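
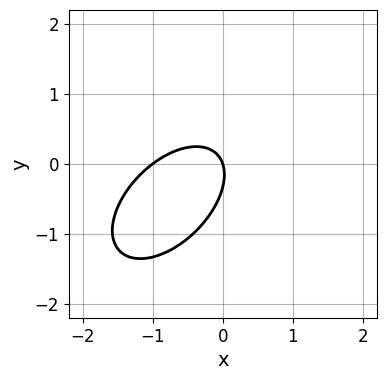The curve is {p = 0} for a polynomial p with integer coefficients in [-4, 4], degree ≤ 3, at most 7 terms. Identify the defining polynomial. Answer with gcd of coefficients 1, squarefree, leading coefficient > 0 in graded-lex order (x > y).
Degree: the shape is more complex than any degree-1 curve, so deg p = 2.
From the visible intercepts: one y-axis crossing is at y = 0; among the integer gridlines, it crosses the x-axis at x ∈ {-1, 0}.
Together with the visible shape, these determine p as stated.

3*x^2 - 3*x*y + 3*y^2 + 3*x + y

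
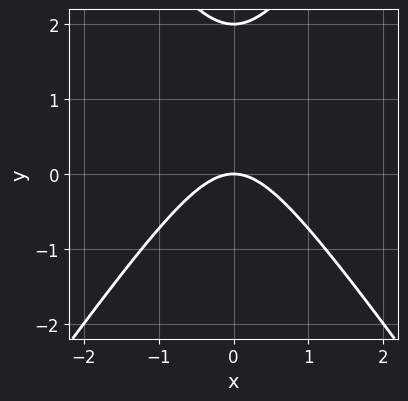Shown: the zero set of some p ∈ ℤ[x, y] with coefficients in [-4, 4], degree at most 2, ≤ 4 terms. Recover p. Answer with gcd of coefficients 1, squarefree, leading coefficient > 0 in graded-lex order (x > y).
deg p = 2.
Symmetries: the x ↦ −x reflection is a symmetry, so x appears only in even powers.
Checking where it meets the axes: it meets the x-axis at x = 0 (among the integer gridlines); among the integer gridlines, it crosses the y-axis at y ∈ {0, 2}.
Assembling these constraints gives the stated polynomial.

2*x^2 - y^2 + 2*y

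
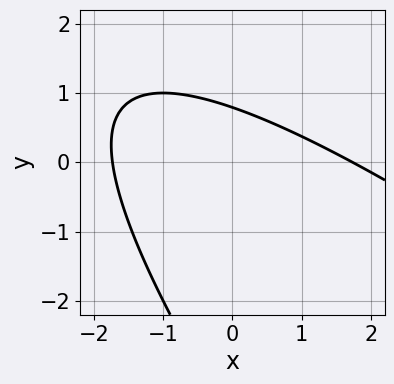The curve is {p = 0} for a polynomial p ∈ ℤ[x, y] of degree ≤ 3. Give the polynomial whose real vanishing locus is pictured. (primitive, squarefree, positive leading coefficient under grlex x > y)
x^2 + 2*x*y + y^2 + 3*y - 3

(a) Degree: the shape is more complex than any degree-1 curve, so deg p = 2.
(b) Solving for integer coefficients yields p as stated.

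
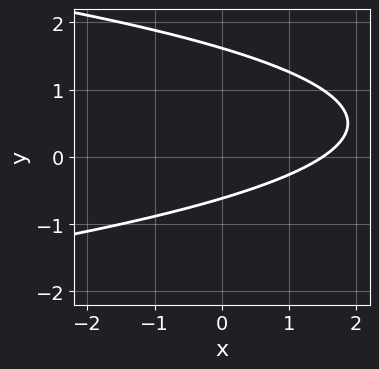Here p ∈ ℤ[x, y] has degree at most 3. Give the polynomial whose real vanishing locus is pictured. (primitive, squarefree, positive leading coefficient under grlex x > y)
3*y^2 + 2*x - 3*y - 3

First, degree: no degree-1 curve has this shape, so deg p = 2.
Finally, putting this together gives p.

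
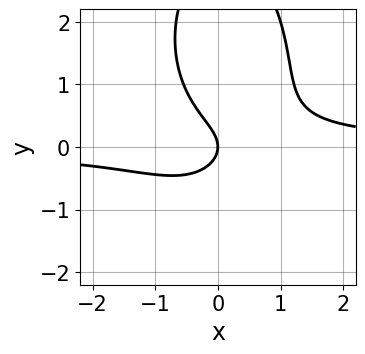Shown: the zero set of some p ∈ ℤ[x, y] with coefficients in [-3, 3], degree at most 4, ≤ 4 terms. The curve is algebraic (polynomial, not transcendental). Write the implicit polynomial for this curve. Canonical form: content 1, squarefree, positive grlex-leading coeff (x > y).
3*x^2*y + y^3 - 3*y^2 - 2*x

Degree: no degree-2 curve has this shape, so deg p = 3.
Against the integer gridlines: one x-axis crossing is at x = 0; it meets the y-axis at y = 0 (among the integer gridlines).
The integer polynomial consistent with all of this is the stated p.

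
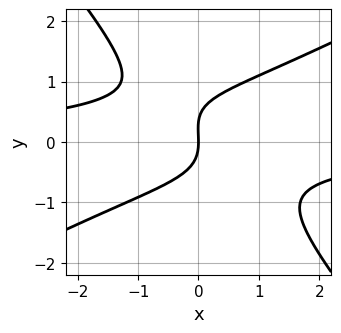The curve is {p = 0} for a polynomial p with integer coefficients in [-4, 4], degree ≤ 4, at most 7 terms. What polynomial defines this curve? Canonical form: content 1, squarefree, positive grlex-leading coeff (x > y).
2*x^2*y - 2*x*y^2 - 3*y^3 + y^2 + 3*x

Degree: the shape is more complex than any degree-2 curve, so deg p = 3.
Against the integer gridlines: one x-axis crossing is at x = 0; one y-axis crossing is at y = 0.
Together with the visible shape, these determine p as stated.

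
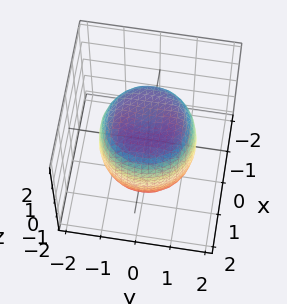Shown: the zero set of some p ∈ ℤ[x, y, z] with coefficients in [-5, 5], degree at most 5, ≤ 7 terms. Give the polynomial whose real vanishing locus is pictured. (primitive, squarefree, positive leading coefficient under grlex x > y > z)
2*x^4 + 4*x^2*y^2 + 2*y^4 - 2*x^2 - 2*y^2 + 2*z^2 - 3

1. deg p = 4. The shape is more complex than any degree-3 surface.
2. By symmetry, the z-axis is an axis of rotation, so x and y enter only as x² + y².
3. Checking where it meets the axes: a circular section at z = 0 has radius between 1 and 2.
4. Solving for integer coefficients yields p as stated.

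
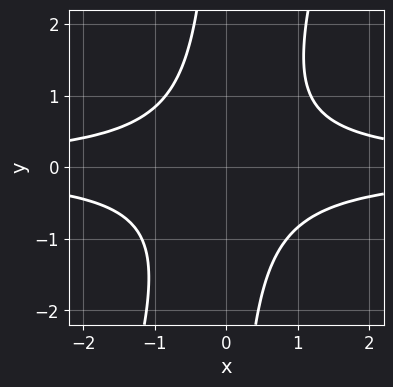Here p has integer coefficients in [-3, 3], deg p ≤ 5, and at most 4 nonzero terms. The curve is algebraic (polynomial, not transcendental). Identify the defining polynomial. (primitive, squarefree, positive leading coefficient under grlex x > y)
3*x^2*y^2 - x*y^3 - y^2 - 2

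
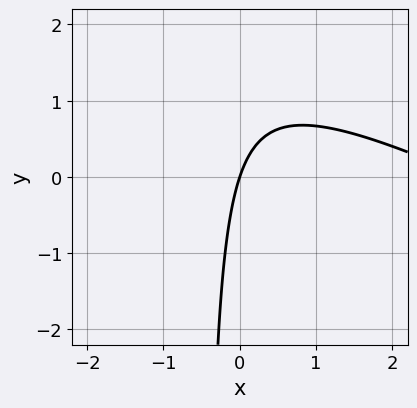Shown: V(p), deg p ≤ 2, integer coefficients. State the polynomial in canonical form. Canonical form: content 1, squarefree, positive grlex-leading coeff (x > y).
x^2 + 2*x*y - 3*x + y

Degree: the shape is more complex than any degree-1 curve, so deg p = 2.
Observable constraints: it crosses the x-axis at the gridline x = 0; it crosses the y-axis at the gridline y = 0.
Together with the visible shape, these determine p as stated.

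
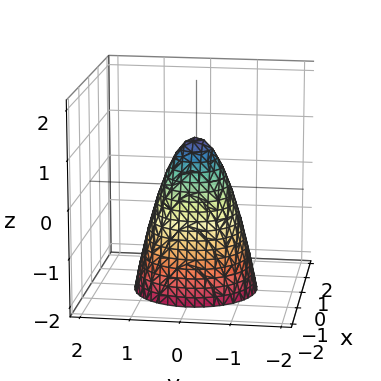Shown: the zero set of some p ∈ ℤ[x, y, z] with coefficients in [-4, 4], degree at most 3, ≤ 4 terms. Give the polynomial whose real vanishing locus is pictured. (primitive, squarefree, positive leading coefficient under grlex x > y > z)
First, degree: the shape is more complex than any degree-1 surface, so deg p = 2.
Then, symmetries: the surface is invariant under rotation about z: p = q(x² + y², z).
Next, from the visible intercepts: it meets the z-axis at z = 1 (among the integer gridlines); a circular section at z = -2 has radius between 1 and 2.
Finally, the integer polynomial consistent with all of this is the stated p.

2*x^2 + 2*y^2 + z - 1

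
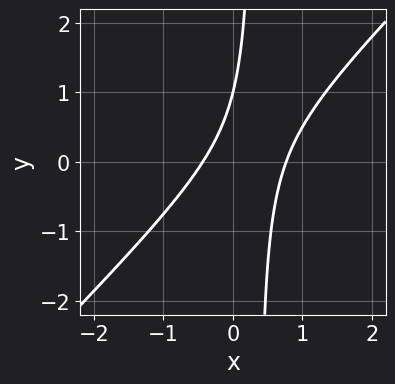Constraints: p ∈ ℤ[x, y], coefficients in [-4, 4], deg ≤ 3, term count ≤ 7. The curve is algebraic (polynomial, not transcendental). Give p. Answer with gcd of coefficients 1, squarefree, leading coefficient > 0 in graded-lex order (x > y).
(a) deg p = 2. The shape is more complex than any degree-1 curve.
(b) From the visible intercepts: it meets the y-axis at y = 1 (among the integer gridlines).
(c) Fitting integer coefficients to these (and the overall shape) gives p.

3*x^2 - 3*x*y - x + y - 1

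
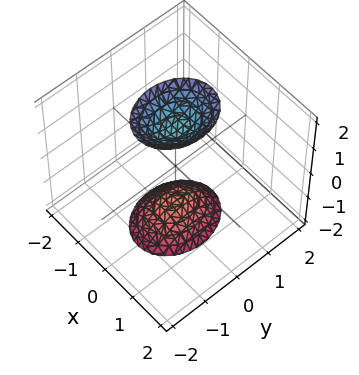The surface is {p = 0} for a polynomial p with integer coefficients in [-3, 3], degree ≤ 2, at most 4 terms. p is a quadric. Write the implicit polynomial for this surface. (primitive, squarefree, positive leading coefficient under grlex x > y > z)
(a) I count 2 distinct pieces. Treating them together as one polynomial.
(b) Degree: two sheets facing apart; a quadric, so deg p = 2.
(c) Symmetries: the z ↦ −z reflection is a symmetry, so z appears only in even powers; it's symmetric under y → −y, forcing even powers of y; it's symmetric under x → −x, forcing even powers of x.
(d) Reading off the gridlines: the surface avoids every integer y-axis point in the box; it misses every integer gridline on the x-axis.
(e) Together with the visible shape, these determine p as stated.

3*x^2 + 2*y^2 - z^2 + 2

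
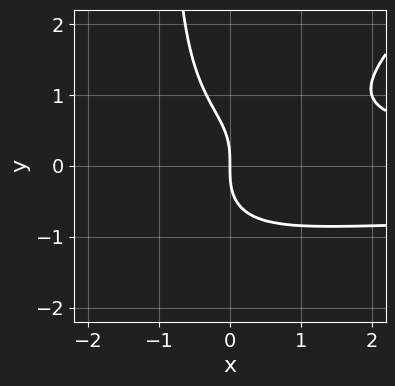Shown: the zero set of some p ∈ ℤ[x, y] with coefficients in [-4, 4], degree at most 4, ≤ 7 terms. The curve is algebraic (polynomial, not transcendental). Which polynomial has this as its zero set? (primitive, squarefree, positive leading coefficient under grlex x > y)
2*x^2*y^2 - 2*x*y^3 + x^2*y - 2*y^3 - 3*x

First, deg p = 4.
Then, observable constraints: it crosses the y-axis at the gridline y = 0; one x-axis crossing is at x = 0.
Finally, these observations pin down the coefficients.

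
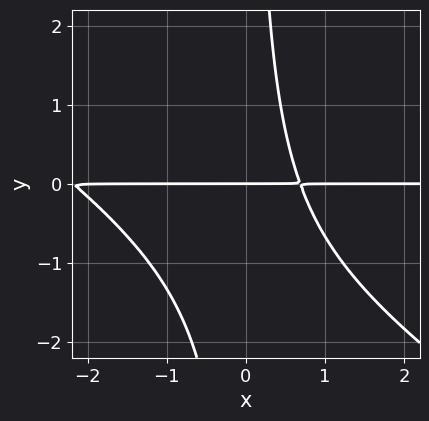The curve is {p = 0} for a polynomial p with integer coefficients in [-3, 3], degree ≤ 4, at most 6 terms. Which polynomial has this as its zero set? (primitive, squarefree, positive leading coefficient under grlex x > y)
The degree is 3 — the shape is more complex than any degree-2 curve.
Against the integer gridlines: one y-axis crossing is at y = 0; the visible x-axis segment lies entirely on the curve.
Together with the visible shape, these determine p as stated.

2*x^2*y + 3*x*y^2 + 3*x*y - 3*y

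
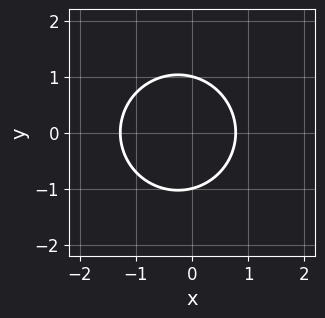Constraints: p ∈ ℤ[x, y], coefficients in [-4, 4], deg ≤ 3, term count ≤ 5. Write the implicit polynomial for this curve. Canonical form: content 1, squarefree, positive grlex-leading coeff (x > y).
The degree is 2 — a generic line meets the curve in up to 2 points.
Symmetries: mirror symmetry y ↦ −y ⇒ only even powers of y.
From the visible intercepts: the y-axis gridline crossings are at y ∈ {-1, 1}.
Putting this together gives p.

2*x^2 + 2*y^2 + x - 2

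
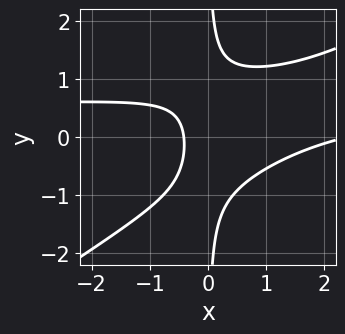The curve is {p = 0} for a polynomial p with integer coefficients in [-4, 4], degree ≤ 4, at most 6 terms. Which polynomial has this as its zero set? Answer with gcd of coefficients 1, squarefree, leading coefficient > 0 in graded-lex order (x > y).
Degree: the shape is more complex than any degree-2 curve, so deg p = 3.
Against the integer gridlines: no y-intercept at any integer in the box.
Matching integer coefficients to the picture gives p.

2*x^2*y - 3*x*y^2 - x^2 + 2*x + 1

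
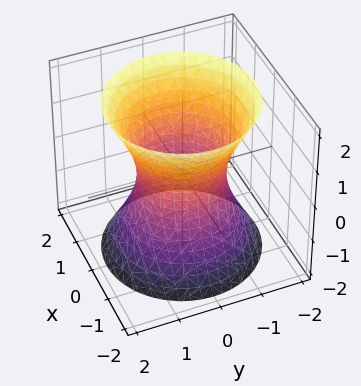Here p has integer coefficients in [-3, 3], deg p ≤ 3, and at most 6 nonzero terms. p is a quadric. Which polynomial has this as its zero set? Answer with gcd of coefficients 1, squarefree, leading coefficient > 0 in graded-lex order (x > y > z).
2*x^2 + 2*y^2 - z^2 - 2

First, degree: one connected sheet with a waist; a quadric, so deg p = 2.
Next, by symmetry, every cross-section ⟂ z is a circle, so x, y appear only via x² + y²; mirror symmetry z ↦ −z ⇒ only even powers of z.
Next, from the axis intercepts and sections: the surface avoids every integer z-axis point in the box; the y-axis gridline crossings are at y ∈ {-1, 1}; a circular section at z = 0 has radius exactly 1; among the integer gridlines, it crosses the x-axis at x ∈ {-1, 1}.
Finally, matching integer coefficients to the picture gives p.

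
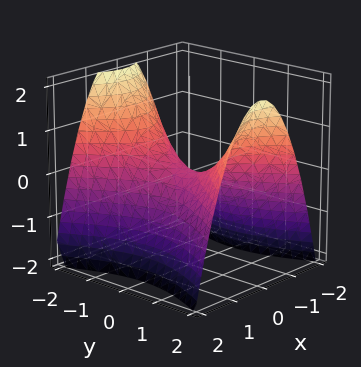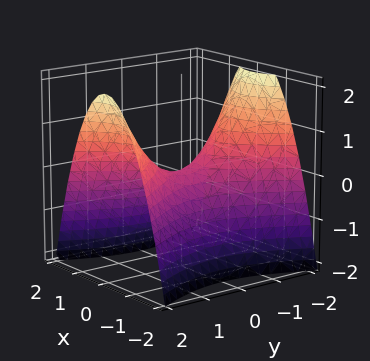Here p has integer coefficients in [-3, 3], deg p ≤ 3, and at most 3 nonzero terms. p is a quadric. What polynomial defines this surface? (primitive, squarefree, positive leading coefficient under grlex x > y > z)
2*x^2 - y^2 + 2*z

First, degree: a hyperbolic paraboloid; a quadric, so deg p = 2.
Next, symmetries: it's symmetric under x → −x, forcing even powers of x; the y ↦ −y reflection is a symmetry, so y appears only in even powers.
Next, from the axis intercepts and sections: it crosses the z-axis at the gridline z = 0; one x-axis crossing is at x = 0.
Finally, matching integer coefficients to the picture gives p.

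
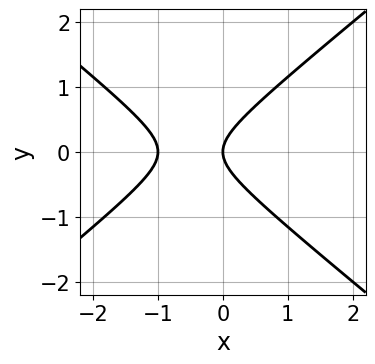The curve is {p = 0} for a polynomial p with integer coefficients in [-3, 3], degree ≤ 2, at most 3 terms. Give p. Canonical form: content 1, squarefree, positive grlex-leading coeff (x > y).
2*x^2 - 3*y^2 + 2*x

(a) The degree is 2 — no degree-1 curve has this shape.
(b) Symmetries: it's symmetric under y → −y, forcing even powers of y.
(c) From the axis intercepts and sections: among the integer gridlines, it crosses the x-axis at x ∈ {-1, 0}; one y-axis crossing is at y = 0.
(d) The integer polynomial consistent with all of this is the stated p.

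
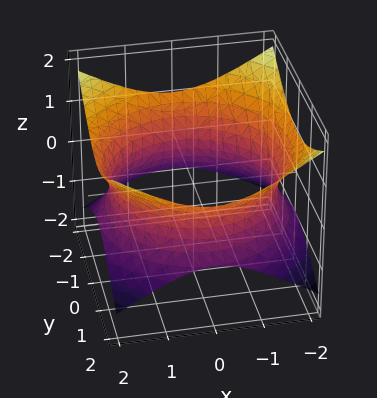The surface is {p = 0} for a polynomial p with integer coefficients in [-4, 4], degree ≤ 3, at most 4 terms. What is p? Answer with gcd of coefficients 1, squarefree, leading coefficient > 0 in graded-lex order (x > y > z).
First, degree: one connected sheet with a waist; a quadric, so deg p = 2.
Next, by symmetry, the surface is invariant under rotation about z: p = q(x² + y², z); it's symmetric under z → −z, forcing even powers of z.
Next, from the visible intercepts: a circular section at z = 0 has radius between 1 and 2; the surface avoids every integer z-axis point in the box.
Finally, fitting integer coefficients to these (and the overall shape) gives p.

x^2 + y^2 - 2*z^2 - 3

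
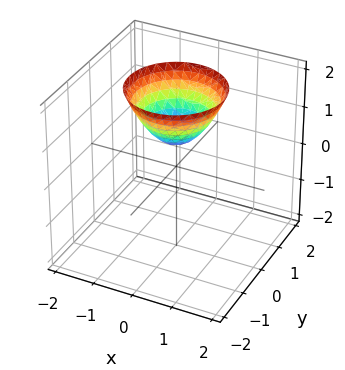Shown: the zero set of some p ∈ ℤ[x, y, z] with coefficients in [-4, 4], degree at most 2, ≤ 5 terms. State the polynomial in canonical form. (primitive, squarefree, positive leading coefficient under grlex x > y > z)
(a) Degree: a generic line meets the surface in up to 2 points, so deg p = 2.
(b) By symmetry, the surface is invariant under rotation about z: p = q(x² + y², z).
(c) Observable constraints: a circular section at z = 1 has radius between 0 and 1; it misses every integer gridline on the y-axis; no x-intercept at any integer in the box.
(d) Together with the visible shape, these determine p as stated.

3*x^2 + 3*y^2 - 3*z + 2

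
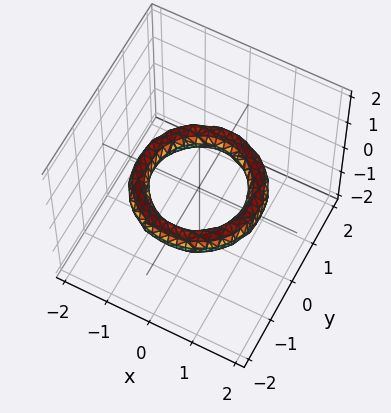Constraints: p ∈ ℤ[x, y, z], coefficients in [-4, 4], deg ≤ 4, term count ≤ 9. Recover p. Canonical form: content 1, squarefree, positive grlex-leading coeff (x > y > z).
(a) deg p = 4. No degree-3 surface has this shape.
(b) Symmetries: rotational symmetry about the z-axis ⇒ p depends on x, y only through x² + y².
(c) Checking where it meets the axes: among the integer gridlines, it crosses the x-axis at x ∈ {-1, 1}; a circular section at z = 0 has radius exactly 1; no z-intercept at any integer in the box.
(d) Solving for integer coefficients yields p as stated. Check: (0, -1, 0) on the y-axis lies on the surface, and p(0, -1, 0) = 0. ✓

x^4 + 2*x^2*y^2 + y^4 - 3*x^2 - 3*y^2 + 3*z^2 + 2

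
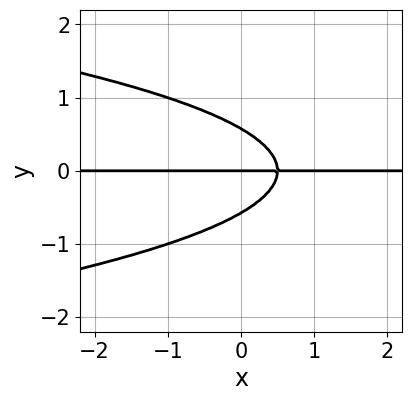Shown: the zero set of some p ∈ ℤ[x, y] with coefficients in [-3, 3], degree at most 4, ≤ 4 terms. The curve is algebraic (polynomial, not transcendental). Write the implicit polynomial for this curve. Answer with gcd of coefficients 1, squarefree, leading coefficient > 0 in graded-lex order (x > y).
3*y^3 + 2*x*y - y

Degree: no degree-2 curve has this shape, so deg p = 3.
Against the integer gridlines: it crosses the y-axis at the gridline y = 0; the visible x-axis segment lies entirely on the curve.
Putting this together gives p.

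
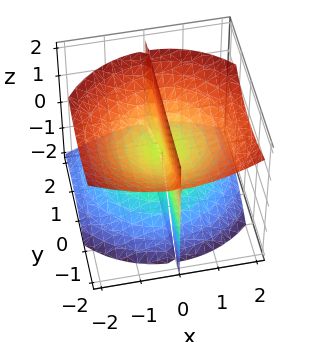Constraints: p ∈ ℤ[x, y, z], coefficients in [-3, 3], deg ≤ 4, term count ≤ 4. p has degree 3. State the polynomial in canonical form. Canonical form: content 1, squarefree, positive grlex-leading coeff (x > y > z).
2*x^3 + 2*x*y^2 + 2*x*y*z - 3*x*z^2

(a) I count 3 distinct pieces. Treating them together as one polynomial.
(b) Degree: no degree-2 surface has this shape, so deg p = 3.
(c) From the visible intercepts: the visible y-axis segment lies entirely on the surface; every point of the z-axis in the box is on the surface; one x-axis crossing is at x = 0.
(d) Matching integer coefficients to the picture gives p.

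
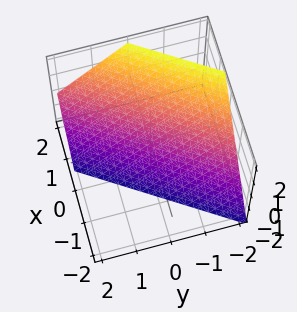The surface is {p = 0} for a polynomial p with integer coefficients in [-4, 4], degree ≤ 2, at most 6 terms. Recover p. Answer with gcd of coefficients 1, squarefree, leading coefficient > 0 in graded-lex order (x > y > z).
3*x - 2*y - 2*z - 2

1. The degree is 1 — the surface is flat (a plane).
2. From the visible intercepts: it meets the z-axis at z = -1 (among the integer gridlines); it meets the y-axis at y = -1 (among the integer gridlines).
3. Together with the visible shape, these determine p as stated.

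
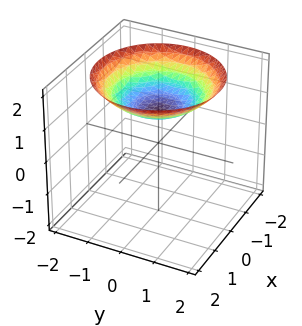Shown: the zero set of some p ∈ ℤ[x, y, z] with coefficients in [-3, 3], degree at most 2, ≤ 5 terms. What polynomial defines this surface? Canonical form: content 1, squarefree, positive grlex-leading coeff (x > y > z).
First, deg p = 2.
Then, symmetry: the z-axis is an axis of rotation, so x and y enter only as x² + y².
Next, reading off the gridlines: a circular section at z = 2 has radius between 1 and 2; the surface avoids every integer y-axis point in the box.
Finally, the integer polynomial consistent with all of this is the stated p.

x^2 + y^2 - 3*z + 3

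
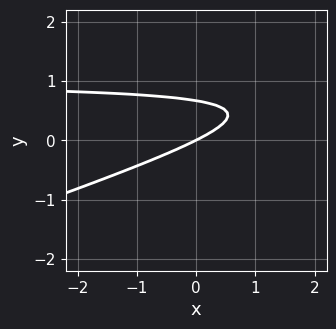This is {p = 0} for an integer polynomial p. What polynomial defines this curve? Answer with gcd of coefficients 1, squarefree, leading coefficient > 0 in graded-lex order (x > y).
x*y - 3*y^2 - x + 2*y

1. deg p = 2. A generic line meets the curve in up to 2 points.
2. Against the integer gridlines: it meets the y-axis at y = 0 (among the integer gridlines); it meets the x-axis at x = 0 (among the integer gridlines).
3. Assembling these constraints gives the stated polynomial.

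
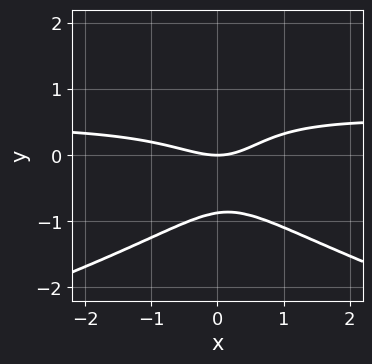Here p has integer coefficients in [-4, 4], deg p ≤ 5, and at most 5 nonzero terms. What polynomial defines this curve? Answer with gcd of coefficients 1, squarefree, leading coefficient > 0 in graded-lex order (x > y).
3*y^4 + 2*x^2*y - x^2 - x*y + 2*y

(a) Degree: no degree-3 curve has this shape, so deg p = 4.
(b) Reading off the gridlines: it crosses the y-axis at the gridline y = 0; one x-axis crossing is at x = 0.
(c) Together with the visible shape, these determine p as stated.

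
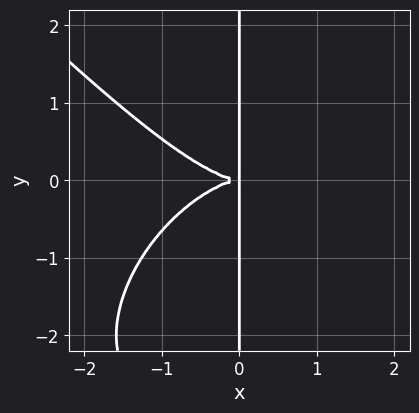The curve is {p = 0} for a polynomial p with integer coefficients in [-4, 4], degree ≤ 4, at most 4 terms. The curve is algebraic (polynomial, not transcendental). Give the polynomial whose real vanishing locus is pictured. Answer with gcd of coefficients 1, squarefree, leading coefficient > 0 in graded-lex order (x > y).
Degree: no degree-3 curve has this shape, so deg p = 4.
Observable constraints: every point of the y-axis in the box is on the curve.
Assembling these constraints gives the stated polynomial.

x^4 + x*y^3 + 3*x*y^2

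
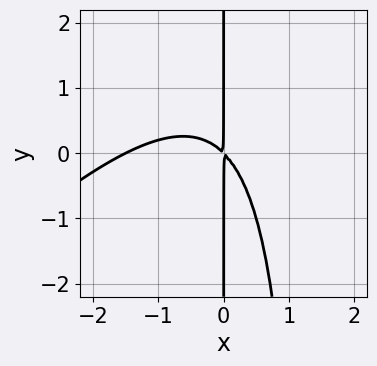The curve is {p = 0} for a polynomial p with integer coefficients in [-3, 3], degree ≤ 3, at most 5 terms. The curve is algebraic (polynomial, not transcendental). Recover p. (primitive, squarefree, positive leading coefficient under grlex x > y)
Degree: a generic line meets the curve in up to 3 points, so deg p = 3.
Reading off the gridlines: the visible y-axis segment lies entirely on the curve.
Fitting integer coefficients to these (and the overall shape) gives p.

2*x^3 - 2*x^2*y + 3*x^2 + 3*x*y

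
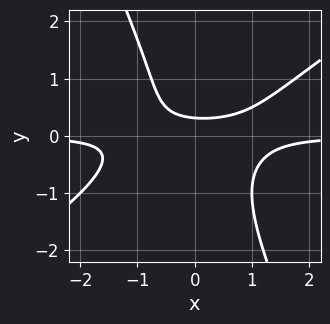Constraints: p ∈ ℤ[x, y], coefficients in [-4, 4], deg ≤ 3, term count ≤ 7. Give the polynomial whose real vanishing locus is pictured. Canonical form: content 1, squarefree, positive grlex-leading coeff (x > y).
1. Degree: the shape is more complex than any degree-2 curve, so deg p = 3.
2. Against the integer gridlines: it misses every integer gridline on the x-axis.
3. Matching integer coefficients to the picture gives p.

3*x^2*y - 3*x*y^2 - 2*y^3 - 3*y + 1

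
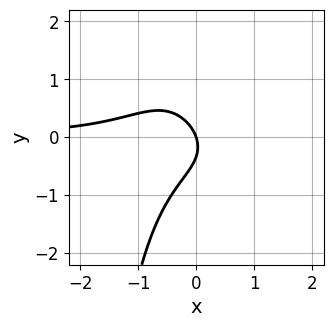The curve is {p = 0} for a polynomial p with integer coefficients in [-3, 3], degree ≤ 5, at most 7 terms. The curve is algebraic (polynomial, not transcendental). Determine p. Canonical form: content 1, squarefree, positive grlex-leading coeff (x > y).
1. The degree is 4 — the shape is more complex than any degree-3 curve.
2. Checking where it meets the axes: it meets the x-axis at x = 0 (among the integer gridlines); it crosses the y-axis at the gridline y = 0.
3. Matching integer coefficients to the picture gives p.

2*x^3*y - 3*x^2*y - 3*y^2 - 3*x - y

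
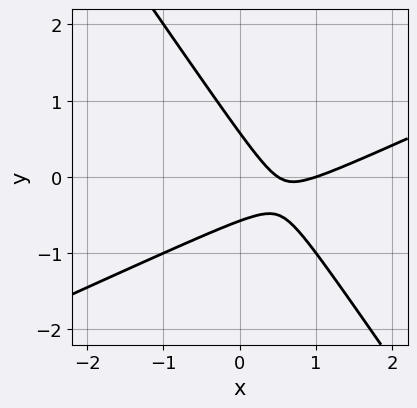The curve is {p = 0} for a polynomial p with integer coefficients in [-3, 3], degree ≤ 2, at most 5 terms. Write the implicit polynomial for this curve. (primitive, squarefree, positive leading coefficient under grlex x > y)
First, degree: the shape is more complex than any degree-1 curve, so deg p = 2.
Then, checking where it meets the axes: it meets the x-axis at x = 1 (among the integer gridlines).
Finally, assembling these constraints gives the stated polynomial.

2*x^2 - 3*x*y - 3*y^2 - 3*x + 1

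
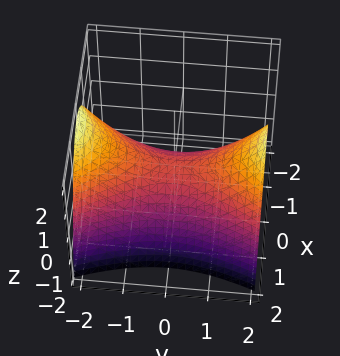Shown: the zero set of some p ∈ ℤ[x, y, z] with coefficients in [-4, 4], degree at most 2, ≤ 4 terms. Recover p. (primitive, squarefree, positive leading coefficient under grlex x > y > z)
1. Degree: a saddle surface; a quadric, so deg p = 2.
2. Symmetries: mirror symmetry x ↦ −x ⇒ only even powers of x; mirror symmetry y ↦ −y ⇒ only even powers of y.
3. From the visible intercepts: one z-axis crossing is at z = 0; it crosses the x-axis at the gridline x = 0.
4. Putting this together gives p.

3*x^2 - y^2 + 3*z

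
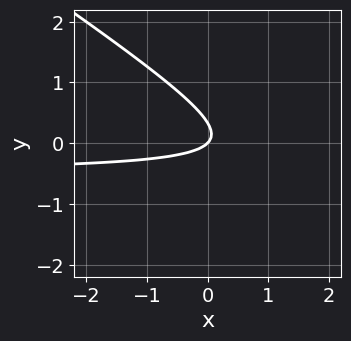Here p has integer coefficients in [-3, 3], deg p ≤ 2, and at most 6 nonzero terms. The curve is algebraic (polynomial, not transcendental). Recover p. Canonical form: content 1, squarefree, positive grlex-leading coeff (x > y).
First, degree: a generic line meets the curve in up to 2 points, so deg p = 2.
Then, observable constraints: it meets the y-axis at y = 0 (among the integer gridlines); it crosses the x-axis at the gridline x = 0.
Finally, solving for integer coefficients yields p as stated.

2*x*y + 3*y^2 + x - y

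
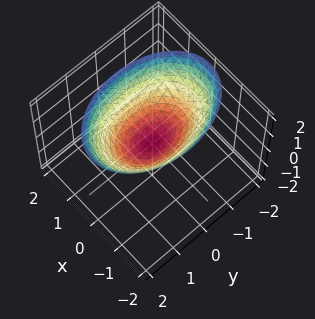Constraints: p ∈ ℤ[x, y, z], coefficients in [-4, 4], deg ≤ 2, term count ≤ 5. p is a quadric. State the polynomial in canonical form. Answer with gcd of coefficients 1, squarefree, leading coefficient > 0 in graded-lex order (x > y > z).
1. The degree is 2 — a paraboloid; a quadric.
2. Symmetries: the y ↦ −y reflection is a symmetry, so y appears only in even powers; mirror symmetry x ↦ −x ⇒ only even powers of x.
3. Reading off the gridlines: one y-axis crossing is at y = 0; it crosses the z-axis at the gridline z = 0; one x-axis crossing is at x = 0.
4. Solving for integer coefficients yields p as stated.

2*x^2 + y^2 - 2*z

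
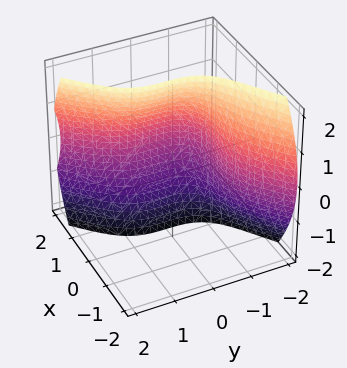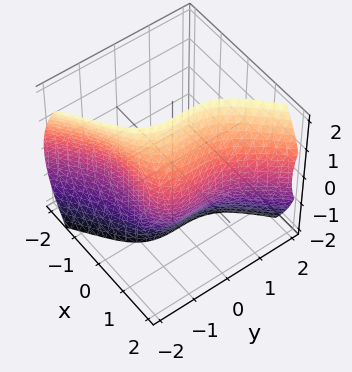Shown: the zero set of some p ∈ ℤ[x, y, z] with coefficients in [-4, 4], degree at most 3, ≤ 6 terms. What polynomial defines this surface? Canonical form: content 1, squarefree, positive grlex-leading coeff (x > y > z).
deg p = 3.
From the visible intercepts: it misses every integer gridline on the z-axis.
These observations pin down the coefficients.

2*x^3 + 2*x*z^2 - 2*y^3 - 3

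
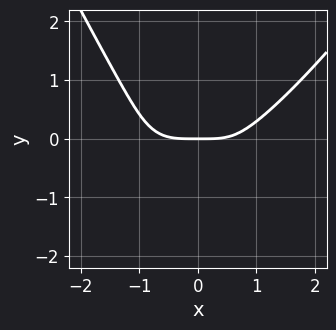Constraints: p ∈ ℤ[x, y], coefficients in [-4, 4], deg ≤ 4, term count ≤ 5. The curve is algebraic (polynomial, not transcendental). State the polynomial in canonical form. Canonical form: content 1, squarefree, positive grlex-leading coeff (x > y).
x^4 - 2*x*y^2 - 2*y^3 - 2*y^2 - 2*y

First, deg p = 4.
Next, against the integer gridlines: it meets the x-axis at x = 0 (among the integer gridlines); it meets the y-axis at y = 0 (among the integer gridlines).
Finally, putting this together gives p.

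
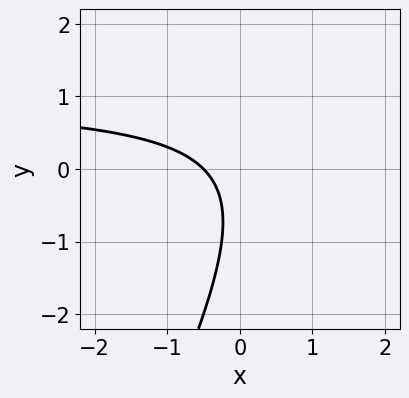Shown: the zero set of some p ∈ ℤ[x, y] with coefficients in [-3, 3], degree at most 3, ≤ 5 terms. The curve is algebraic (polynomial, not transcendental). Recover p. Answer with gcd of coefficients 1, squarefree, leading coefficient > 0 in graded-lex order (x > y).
(a) The degree is 2 — a generic line meets the curve in up to 2 points.
(b) From the axis intercepts and sections: the curve avoids every integer y-axis point in the box.
(c) Matching integer coefficients to the picture gives p.

2*x*y - y^2 - 2*x - y - 1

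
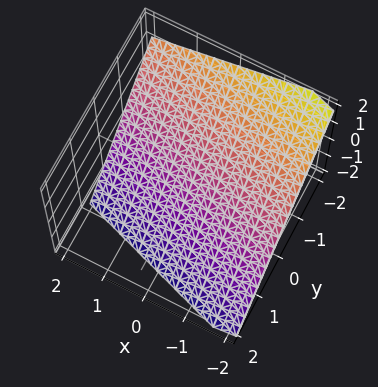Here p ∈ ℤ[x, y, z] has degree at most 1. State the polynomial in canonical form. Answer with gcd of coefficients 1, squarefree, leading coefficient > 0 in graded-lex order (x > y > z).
x + 3*y + 3*z + 2

The degree is 1 — the surface is flat (a plane).
From the axis intercepts and sections: it crosses the x-axis at the gridline x = -2.
The integer polynomial consistent with all of this is the stated p.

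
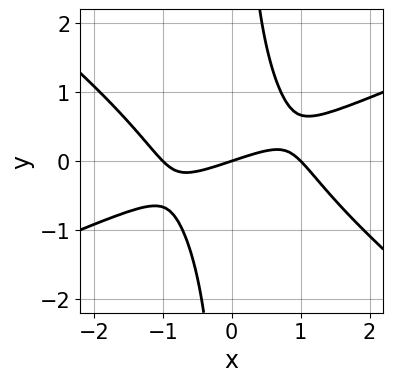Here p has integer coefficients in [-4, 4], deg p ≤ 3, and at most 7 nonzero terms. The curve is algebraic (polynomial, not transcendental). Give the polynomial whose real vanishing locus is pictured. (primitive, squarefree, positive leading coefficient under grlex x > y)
(a) The degree is 3 — the shape is more complex than any degree-2 curve.
(b) From the axis intercepts and sections: the x-axis gridline crossings are at x ∈ {-1, 0, 1}; it crosses the y-axis at the gridline y = 0.
(c) Fitting integer coefficients to these (and the overall shape) gives p.

x^3 - x^2*y - 3*x*y^2 - x + 3*y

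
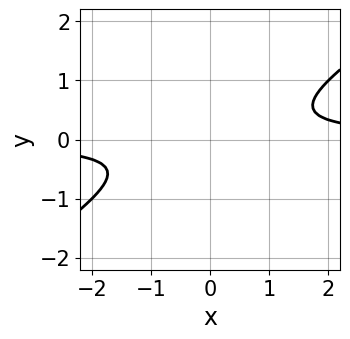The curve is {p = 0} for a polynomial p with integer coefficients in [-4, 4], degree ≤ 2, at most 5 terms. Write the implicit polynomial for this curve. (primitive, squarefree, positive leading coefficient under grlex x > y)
1. Degree: no degree-1 curve has this shape, so deg p = 2.
2. Checking where it meets the axes: it misses every integer gridline on the y-axis; the curve avoids every integer x-axis point in the box.
3. Together with the visible shape, these determine p as stated.

2*x*y - 3*y^2 - 1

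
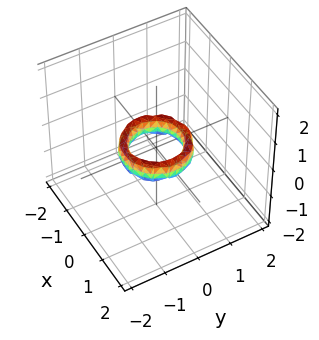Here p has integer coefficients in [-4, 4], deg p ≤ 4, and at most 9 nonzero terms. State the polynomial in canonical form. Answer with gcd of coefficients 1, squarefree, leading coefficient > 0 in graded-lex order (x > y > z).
1. The degree is 4 — a generic line meets the surface in up to 4 points.
2. Symmetries: the surface is invariant under rotation about z: p = q(x² + y², z).
3. From the axis intercepts and sections: among the integer gridlines, it crosses the y-axis at y ∈ {-1, 1}; among the integer gridlines, it crosses the x-axis at x ∈ {-1, 1}; a circular section at z = 0 has radius between 0 and 1; the surface avoids every integer z-axis point in the box.
4. Putting this together gives p.

2*x^4 + 4*x^2*y^2 + 2*y^4 - 3*x^2 - 3*y^2 + z^2 + 1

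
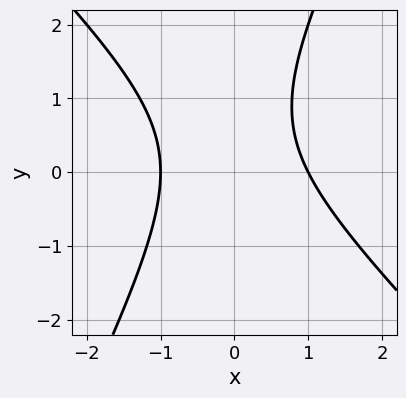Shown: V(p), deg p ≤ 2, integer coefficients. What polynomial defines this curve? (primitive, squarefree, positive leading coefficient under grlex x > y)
(a) deg p = 2. A generic line meets the curve in up to 2 points.
(b) Checking where it meets the axes: no y-intercept at any integer in the box; among the integer gridlines, it crosses the x-axis at x ∈ {-1, 1}.
(c) Solving for integer coefficients yields p as stated.

2*x^2 + x*y - y^2 + y - 2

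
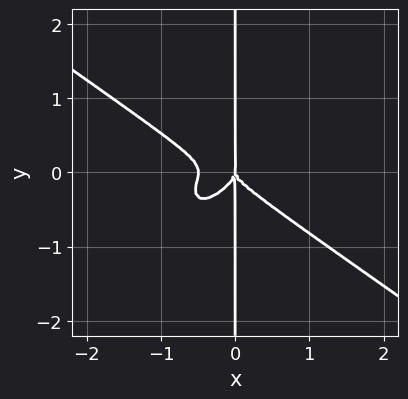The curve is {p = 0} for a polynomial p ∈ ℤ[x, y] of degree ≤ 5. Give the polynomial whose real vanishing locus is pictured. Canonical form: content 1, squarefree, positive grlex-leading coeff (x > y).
2*x^4 - 2*x^2*y^2 + 3*x*y^3 + x^3

First, degree: the shape is more complex than any degree-3 curve, so deg p = 4.
Next, from the axis intercepts and sections: every point of the y-axis in the box is on the curve; it crosses the x-axis at the gridline x = 0.
Finally, together with the visible shape, these determine p as stated.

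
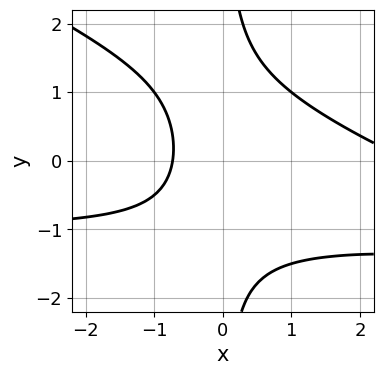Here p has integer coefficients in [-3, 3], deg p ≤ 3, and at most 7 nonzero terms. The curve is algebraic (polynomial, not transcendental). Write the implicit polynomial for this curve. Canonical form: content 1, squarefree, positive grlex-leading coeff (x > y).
The degree is 3 — the shape is more complex than any degree-2 curve.
Reading off the gridlines: the curve avoids every integer y-axis point in the box.
Solving for integer coefficients yields p as stated.

x^2*y + 2*x*y^2 + x^2 - 2*x - 2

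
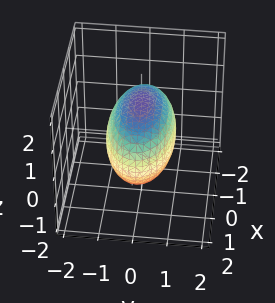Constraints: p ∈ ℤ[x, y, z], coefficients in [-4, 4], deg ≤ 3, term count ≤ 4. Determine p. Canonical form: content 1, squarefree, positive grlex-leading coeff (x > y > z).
deg p = 2. Bounded and convex; a quadric.
Symmetries: the y ↦ −y reflection is a symmetry, so y appears only in even powers; mirror symmetry z ↦ −z ⇒ only even powers of z; the x ↦ −x reflection is a symmetry, so x appears only in even powers.
Against the integer gridlines: the y-axis gridline crossings are at y ∈ {-1, 1}.
Assembling these constraints gives the stated polynomial.

x^2 + 3*y^2 + 2*z^2 - 3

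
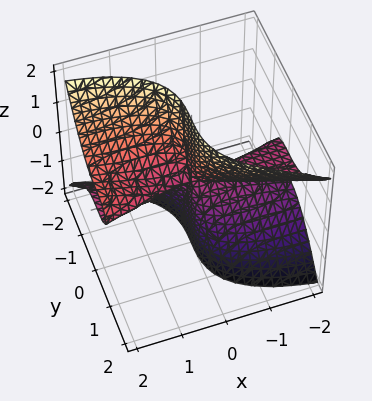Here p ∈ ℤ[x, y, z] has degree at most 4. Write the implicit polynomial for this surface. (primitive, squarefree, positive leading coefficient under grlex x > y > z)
The degree is 3 — a generic line meets the surface in up to 3 points.
Reading off the gridlines: it crosses the y-axis at the gridline y = 0; the visible z-axis segment lies entirely on the surface.
These observations pin down the coefficients. Check: (-2, 0, 0) on the x-axis lies on the surface, and p(-2, 0, 0) = 0. ✓

x^2*z - 3*x*z^2 - 3*y^3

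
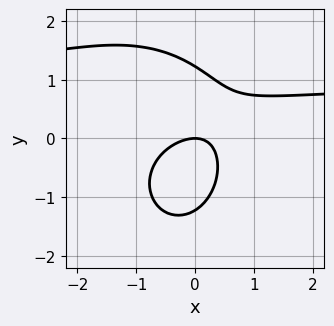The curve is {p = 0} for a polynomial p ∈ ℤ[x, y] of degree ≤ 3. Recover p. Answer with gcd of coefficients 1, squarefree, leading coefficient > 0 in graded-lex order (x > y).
(a) Degree: no degree-2 curve has this shape, so deg p = 3.
(b) Against the integer gridlines: it crosses the x-axis at the gridline x = 0; it meets the y-axis at y = 0 (among the integer gridlines).
(c) Solving for integer coefficients yields p as stated.

3*x^2*y + 2*y^3 - 3*x^2 + 3*x*y - 3*y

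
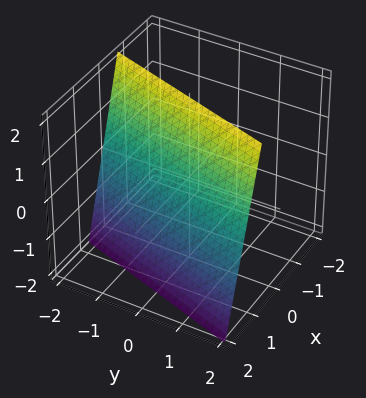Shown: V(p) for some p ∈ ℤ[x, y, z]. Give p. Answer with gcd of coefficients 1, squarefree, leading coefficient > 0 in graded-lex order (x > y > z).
3*x - y + z - 2

(a) deg p = 1.
(b) Observable constraints: it crosses the y-axis at the gridline y = -2; it meets the z-axis at z = 2 (among the integer gridlines).
(c) Fitting integer coefficients to these (and the overall shape) gives p.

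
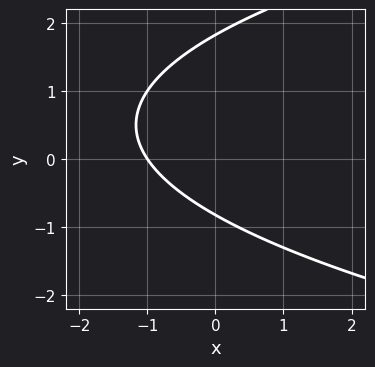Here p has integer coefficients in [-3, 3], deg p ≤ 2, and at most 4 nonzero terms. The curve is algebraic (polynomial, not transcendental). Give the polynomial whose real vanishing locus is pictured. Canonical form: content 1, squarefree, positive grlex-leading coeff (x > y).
2*y^2 - 3*x - 2*y - 3

First, the degree is 2 — the shape is more complex than any degree-1 curve.
Then, from the axis intercepts and sections: it crosses the x-axis at the gridline x = -1.
Finally, putting this together gives p.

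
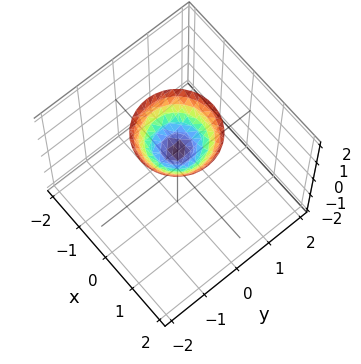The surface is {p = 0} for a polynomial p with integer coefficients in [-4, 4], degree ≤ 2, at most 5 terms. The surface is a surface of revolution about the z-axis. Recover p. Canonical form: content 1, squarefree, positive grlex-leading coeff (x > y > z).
1. Degree: no degree-1 surface has this shape, so deg p = 2.
2. Symmetries: rotational symmetry about the z-axis ⇒ p depends on x, y only through x² + y².
3. Observable constraints: it crosses the z-axis at the gridline z = 1; no x-intercept at any integer in the box; a circular section at z = 2 has radius exactly 1.
4. Assembling these constraints gives the stated polynomial.

x^2 + y^2 - z + 1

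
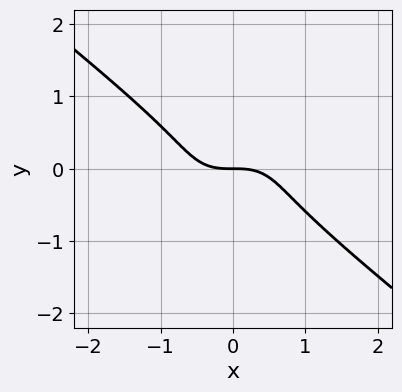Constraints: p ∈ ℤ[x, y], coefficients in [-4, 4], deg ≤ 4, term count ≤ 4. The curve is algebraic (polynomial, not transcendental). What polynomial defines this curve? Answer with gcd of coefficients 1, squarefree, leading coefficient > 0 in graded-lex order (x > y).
First, deg p = 3.
Then, from the axis intercepts and sections: it crosses the x-axis at the gridline x = 0; it crosses the y-axis at the gridline y = 0.
Finally, these observations pin down the coefficients.

x^3 + 2*y^3 + y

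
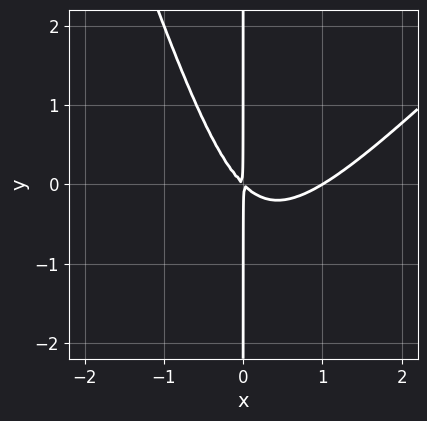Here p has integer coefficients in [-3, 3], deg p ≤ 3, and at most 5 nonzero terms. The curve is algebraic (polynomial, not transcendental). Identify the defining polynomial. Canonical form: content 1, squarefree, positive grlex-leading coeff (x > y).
(a) deg p = 3. The shape is more complex than any degree-2 curve.
(b) Observable constraints: the visible y-axis segment lies entirely on the curve; it meets the x-axis at x = 1 (among the integer gridlines).
(c) Solving for integer coefficients yields p as stated.

3*x^3 - 2*x^2*y - x*y^2 - 3*x^2 - 3*x*y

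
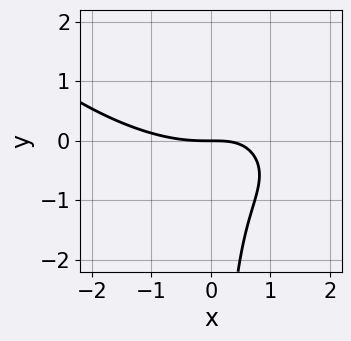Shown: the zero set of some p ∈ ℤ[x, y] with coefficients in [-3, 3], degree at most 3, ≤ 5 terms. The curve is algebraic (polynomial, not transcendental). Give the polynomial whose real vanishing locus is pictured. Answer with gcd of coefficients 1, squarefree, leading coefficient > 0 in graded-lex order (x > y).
x^3 + 2*x^2*y + 2*x*y^2 - 3*x*y + 3*y

1. The degree is 3 — no degree-2 curve has this shape.
2. Reading off the gridlines: it meets the y-axis at y = 0 (among the integer gridlines); one x-axis crossing is at x = 0.
3. Assembling these constraints gives the stated polynomial.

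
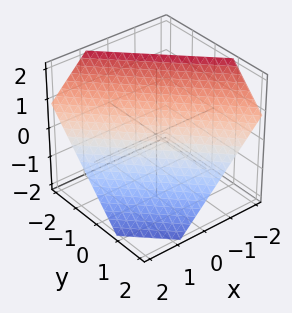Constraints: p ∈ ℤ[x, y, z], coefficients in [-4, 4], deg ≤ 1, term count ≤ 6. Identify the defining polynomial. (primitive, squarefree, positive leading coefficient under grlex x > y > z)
1. Degree: the surface is flat (a plane), so deg p = 1.
2. Solving for integer coefficients yields p as stated.

3*x + 3*y + 3*z - 2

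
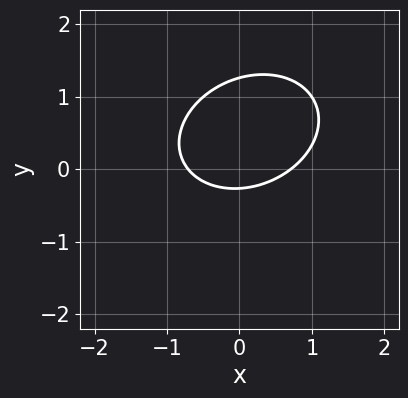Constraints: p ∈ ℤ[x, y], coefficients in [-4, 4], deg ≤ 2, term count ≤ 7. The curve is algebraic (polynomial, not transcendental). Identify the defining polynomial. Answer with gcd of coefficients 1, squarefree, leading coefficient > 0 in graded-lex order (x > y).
1. Degree: no degree-1 curve has this shape, so deg p = 2.
2. Solving for integer coefficients yields p as stated.

2*x^2 - x*y + 3*y^2 - 3*y - 1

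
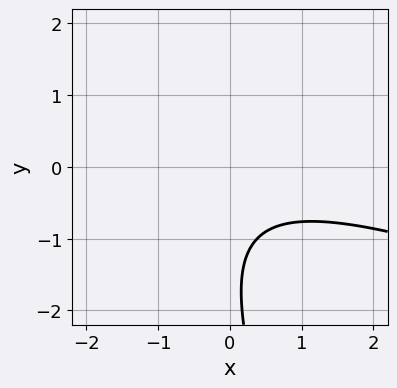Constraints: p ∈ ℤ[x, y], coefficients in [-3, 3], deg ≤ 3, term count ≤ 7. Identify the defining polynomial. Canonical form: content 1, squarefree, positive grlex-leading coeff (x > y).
x^2 + 3*x*y + y^2 + 3*y + 3

The degree is 2 — the shape is more complex than any degree-1 curve.
Observable constraints: it misses every integer gridline on the x-axis; the curve avoids every integer y-axis point in the box.
These observations pin down the coefficients.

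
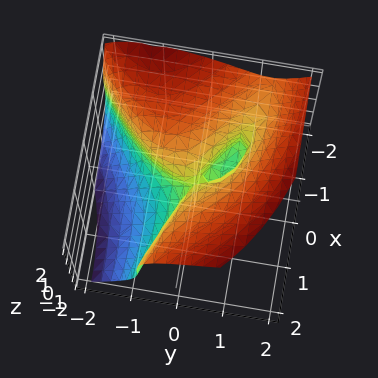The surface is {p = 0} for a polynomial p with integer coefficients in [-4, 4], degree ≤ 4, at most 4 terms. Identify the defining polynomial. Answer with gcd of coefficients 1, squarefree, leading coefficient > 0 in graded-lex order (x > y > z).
y^3 - z^3 + x^2 + 2*x*y

First, deg p = 3.
Next, reading off the gridlines: it meets the y-axis at y = 0 (among the integer gridlines); it crosses the x-axis at the gridline x = 0; one z-axis crossing is at z = 0.
Finally, fitting integer coefficients to these (and the overall shape) gives p.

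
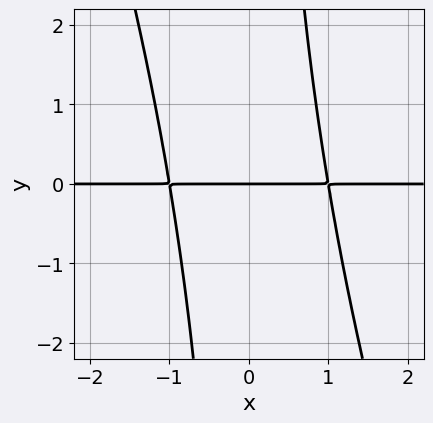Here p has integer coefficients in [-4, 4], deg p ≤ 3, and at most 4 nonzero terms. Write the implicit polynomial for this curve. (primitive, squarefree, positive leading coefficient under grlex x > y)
First, the degree is 3 — the shape is more complex than any degree-2 curve.
Then, from the axis intercepts and sections: the visible x-axis segment lies entirely on the curve; one y-axis crossing is at y = 0.
Finally, fitting integer coefficients to these (and the overall shape) gives p.

3*x^2*y + x*y^2 - 3*y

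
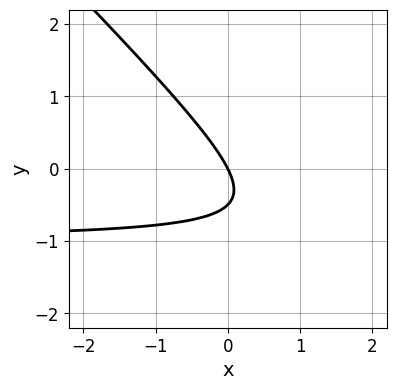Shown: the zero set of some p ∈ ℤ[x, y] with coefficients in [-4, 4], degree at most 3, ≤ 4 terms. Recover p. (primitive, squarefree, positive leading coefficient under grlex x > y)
(a) The degree is 2 — no degree-1 curve has this shape.
(b) Reading off the gridlines: it meets the y-axis at y = 0 (among the integer gridlines); it crosses the x-axis at the gridline x = 0.
(c) These observations pin down the coefficients.

2*x*y + 2*y^2 + 2*x + y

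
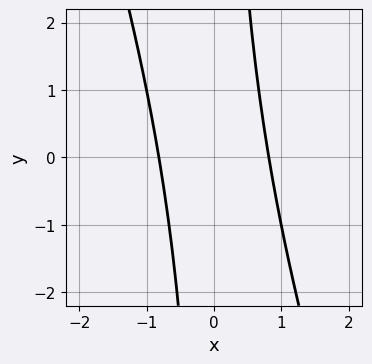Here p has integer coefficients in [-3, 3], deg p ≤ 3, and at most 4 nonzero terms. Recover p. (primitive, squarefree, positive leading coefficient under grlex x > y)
3*x^2 + x*y - 2

First, degree: a generic line meets the curve in up to 2 points, so deg p = 2.
Then, reading off the gridlines: no y-intercept at any integer in the box.
Finally, together with the visible shape, these determine p as stated.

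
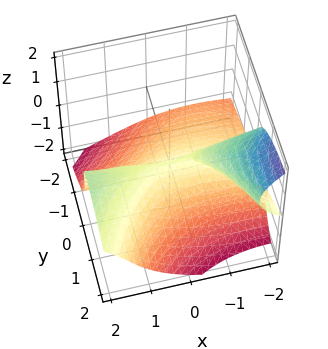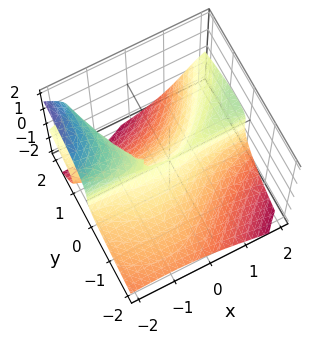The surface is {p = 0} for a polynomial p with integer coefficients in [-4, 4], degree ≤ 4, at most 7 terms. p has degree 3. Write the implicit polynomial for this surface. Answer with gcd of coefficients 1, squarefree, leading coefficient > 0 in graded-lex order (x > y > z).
x^2*y - 2*x*y*z - y*z^2 - 2*z^3 - 2*y^2

(a) The degree is 3 — a generic line meets the surface in up to 3 points.
(b) Checking where it meets the axes: it crosses the z-axis at the gridline z = 0; every point of the x-axis in the box is on the surface.
(c) Together with the visible shape, these determine p as stated.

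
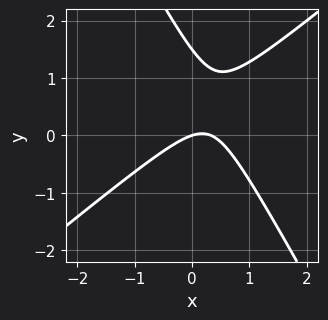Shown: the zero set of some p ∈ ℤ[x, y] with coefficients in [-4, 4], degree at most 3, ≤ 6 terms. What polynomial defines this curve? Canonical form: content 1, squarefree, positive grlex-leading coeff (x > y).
(a) The degree is 2 — the shape is more complex than any degree-1 curve.
(b) Checking where it meets the axes: it crosses the y-axis at the gridline y = 0; one x-axis crossing is at x = 0.
(c) Matching integer coefficients to the picture gives p.

3*x^2 - 2*x*y - 2*y^2 - x + 3*y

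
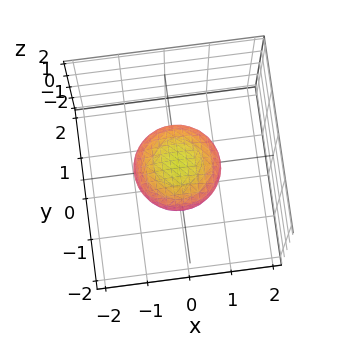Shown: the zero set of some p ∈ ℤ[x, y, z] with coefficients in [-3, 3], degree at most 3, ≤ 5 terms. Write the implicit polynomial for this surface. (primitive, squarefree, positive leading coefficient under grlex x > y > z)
x^2 + y^2 + 2*z^2 - 1

First, degree: a generic line meets the surface in up to 2 points, so deg p = 2.
Then, by symmetry, the surface is invariant under rotation about z: p = q(x² + y², z).
Then, from the axis intercepts and sections: the x-axis gridline crossings are at x ∈ {-1, 1}; among the integer gridlines, it crosses the y-axis at y ∈ {-1, 1}; a circular section at z = 0 has radius exactly 1.
Finally, fitting integer coefficients to these (and the overall shape) gives p.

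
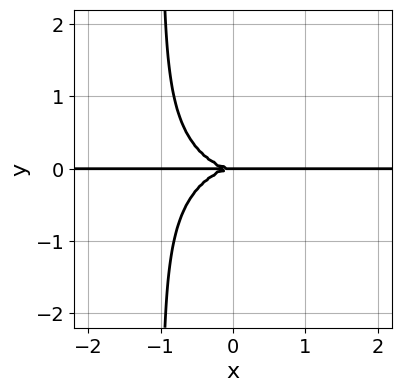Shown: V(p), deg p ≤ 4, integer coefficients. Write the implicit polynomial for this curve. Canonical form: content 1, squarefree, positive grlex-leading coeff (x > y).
1. deg p = 4. The shape is more complex than any degree-3 curve.
2. Observable constraints: it meets the y-axis at y = 0 (among the integer gridlines); the visible x-axis segment lies entirely on the curve.
3. Putting this together gives p.

x^3*y + 3*x*y^3 + 3*y^3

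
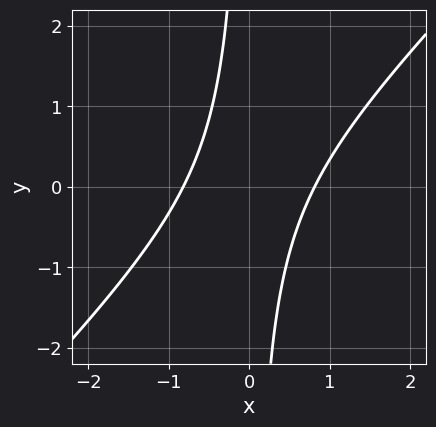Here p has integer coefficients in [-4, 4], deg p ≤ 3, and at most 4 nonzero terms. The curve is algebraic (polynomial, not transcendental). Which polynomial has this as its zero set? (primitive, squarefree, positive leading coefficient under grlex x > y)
3*x^2 - 3*x*y - 2

First, degree: a generic line meets the curve in up to 2 points, so deg p = 2.
Then, from the axis intercepts and sections: no y-intercept at any integer in the box.
Finally, assembling these constraints gives the stated polynomial.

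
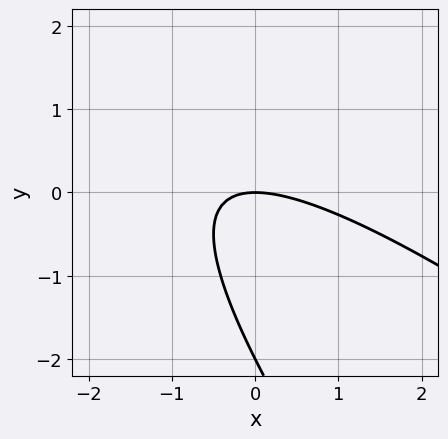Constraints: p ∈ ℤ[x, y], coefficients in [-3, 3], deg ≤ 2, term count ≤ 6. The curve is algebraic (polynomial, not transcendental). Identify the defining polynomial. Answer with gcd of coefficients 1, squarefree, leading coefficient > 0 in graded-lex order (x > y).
The degree is 2 — no degree-1 curve has this shape.
From the axis intercepts and sections: the y-axis gridline crossings are at y ∈ {-2, 0}; one x-axis crossing is at x = 0.
The integer polynomial consistent with all of this is the stated p.

x^2 + 2*x*y + y^2 + 2*y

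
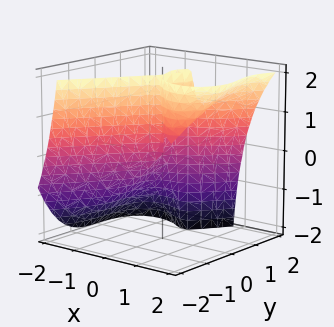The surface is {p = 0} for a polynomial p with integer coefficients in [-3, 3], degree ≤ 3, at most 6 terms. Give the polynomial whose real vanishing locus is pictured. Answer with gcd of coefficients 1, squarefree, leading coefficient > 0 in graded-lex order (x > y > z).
3*x^3 - 3*x^2*z + x*y^2 - 2*y^3 + 2*y^2

First, degree: a generic line meets the surface in up to 3 points, so deg p = 3.
Next, checking where it meets the axes: one x-axis crossing is at x = 0; every point of the z-axis in the box is on the surface; the y-axis gridline crossings are at y ∈ {0, 1}.
Finally, together with the visible shape, these determine p as stated.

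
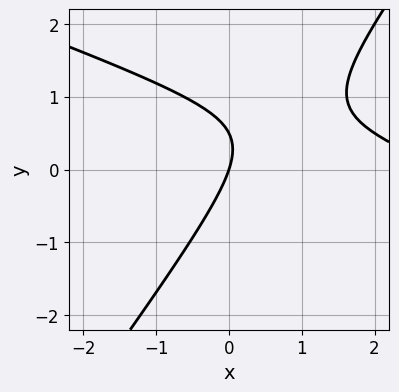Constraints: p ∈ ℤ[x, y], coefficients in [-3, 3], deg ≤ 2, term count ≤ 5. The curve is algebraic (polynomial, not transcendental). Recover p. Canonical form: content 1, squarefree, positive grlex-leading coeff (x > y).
(a) Degree: the shape is more complex than any degree-1 curve, so deg p = 2.
(b) From the axis intercepts and sections: it meets the x-axis at x = 0 (among the integer gridlines); it crosses the y-axis at the gridline y = 0.
(c) Assembling these constraints gives the stated polynomial.

x^2 + 2*x*y - 2*y^2 - 3*x + y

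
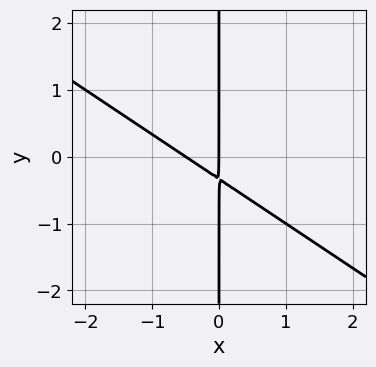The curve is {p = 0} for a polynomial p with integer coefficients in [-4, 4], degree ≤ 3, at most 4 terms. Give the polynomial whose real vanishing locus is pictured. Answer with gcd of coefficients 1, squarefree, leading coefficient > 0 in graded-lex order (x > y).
2*x^2 + 3*x*y + x

1. Degree: the shape is more complex than any degree-1 curve, so deg p = 2.
2. Checking where it meets the axes: it meets the x-axis at x = 0 (among the integer gridlines); the visible y-axis segment lies entirely on the curve.
3. Matching integer coefficients to the picture gives p.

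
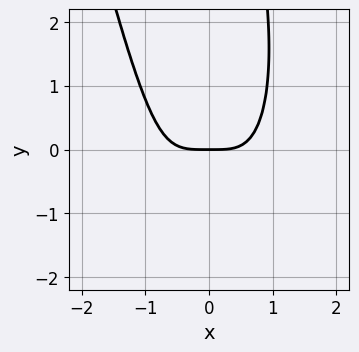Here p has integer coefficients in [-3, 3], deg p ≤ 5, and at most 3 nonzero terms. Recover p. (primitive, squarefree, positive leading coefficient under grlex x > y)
(a) Degree: the shape is more complex than any degree-3 curve, so deg p = 4.
(b) Reading off the gridlines: it meets the x-axis at x = 0 (among the integer gridlines); one y-axis crossing is at y = 0.
(c) Solving for integer coefficients yields p as stated.

3*x^4 + x*y^2 - 3*y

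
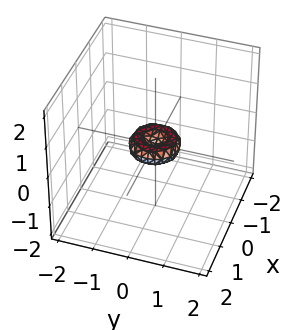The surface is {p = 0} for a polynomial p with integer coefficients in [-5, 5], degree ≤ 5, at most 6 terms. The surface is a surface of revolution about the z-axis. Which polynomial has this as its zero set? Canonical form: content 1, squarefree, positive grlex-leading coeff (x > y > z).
2*x^4 + 4*x^2*y^2 + 2*y^4 - x^2 - y^2 + 2*z^2

1. Degree: the shape is more complex than any degree-3 surface, so deg p = 4.
2. Symmetry: the z-axis is an axis of rotation, so x and y enter only as x² + y².
3. From the visible intercepts: a circular section at z = 0 has radius between 0 and 1; one y-axis crossing is at y = 0.
4. Assembling these constraints gives the stated polynomial.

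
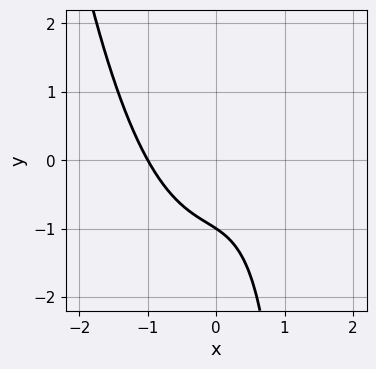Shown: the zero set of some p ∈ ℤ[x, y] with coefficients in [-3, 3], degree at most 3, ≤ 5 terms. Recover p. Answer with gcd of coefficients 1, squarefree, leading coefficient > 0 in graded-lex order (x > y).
deg p = 3. A generic line meets the curve in up to 3 points.
Observable constraints: it crosses the x-axis at the gridline x = -1; it meets the y-axis at y = -1 (among the integer gridlines).
These observations pin down the coefficients.

3*x^3 - 2*x*y + 3*y + 3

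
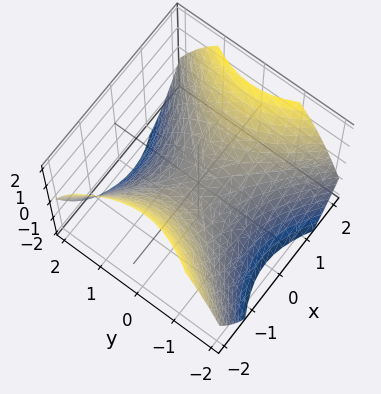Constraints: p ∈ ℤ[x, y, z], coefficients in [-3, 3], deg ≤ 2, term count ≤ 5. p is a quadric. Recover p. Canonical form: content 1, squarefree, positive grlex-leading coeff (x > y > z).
2*x^2 - 2*y^2 - 3*z

deg p = 2. A saddle surface; a quadric.
Symmetries: mirror symmetry x ↦ −x ⇒ only even powers of x; the y ↦ −y reflection is a symmetry, so y appears only in even powers.
Reading off the gridlines: it meets the z-axis at z = 0 (among the integer gridlines); it meets the y-axis at y = 0 (among the integer gridlines).
Putting this together gives p.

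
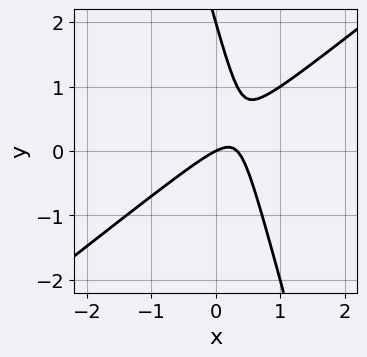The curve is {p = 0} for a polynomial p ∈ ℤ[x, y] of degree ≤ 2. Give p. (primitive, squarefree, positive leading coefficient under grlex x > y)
1. deg p = 2.
2. From the visible intercepts: it meets the x-axis at x = 0 (among the integer gridlines); the y-axis gridline crossings are at y ∈ {0, 2}.
3. Putting this together gives p.

3*x^2 - 3*x*y - y^2 - x + 2*y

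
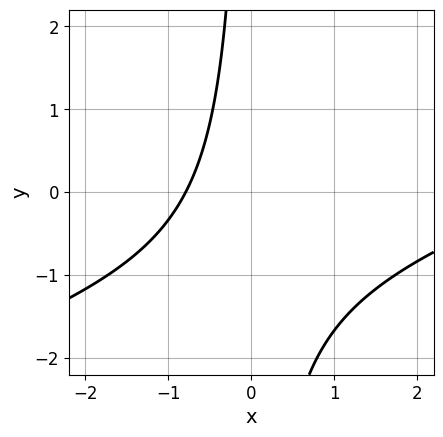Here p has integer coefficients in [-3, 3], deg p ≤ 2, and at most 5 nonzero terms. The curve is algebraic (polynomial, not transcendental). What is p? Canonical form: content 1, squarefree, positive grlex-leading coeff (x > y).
x^2 - 3*x*y - 3*x - 3

(a) deg p = 2.
(b) Observable constraints: the curve avoids every integer y-axis point in the box.
(c) Matching integer coefficients to the picture gives p.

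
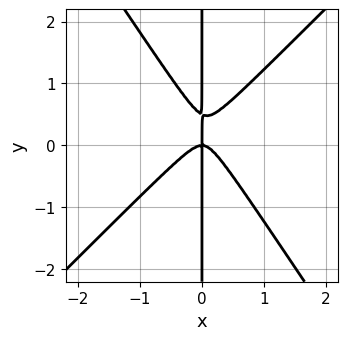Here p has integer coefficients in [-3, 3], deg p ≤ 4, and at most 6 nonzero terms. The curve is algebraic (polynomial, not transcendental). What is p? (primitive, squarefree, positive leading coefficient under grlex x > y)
(a) The degree is 3 — no degree-2 curve has this shape.
(b) Against the integer gridlines: one x-axis crossing is at x = 0; the visible y-axis segment lies entirely on the curve.
(c) Assembling these constraints gives the stated polynomial.

3*x^3 - x^2*y - 2*x*y^2 + x*y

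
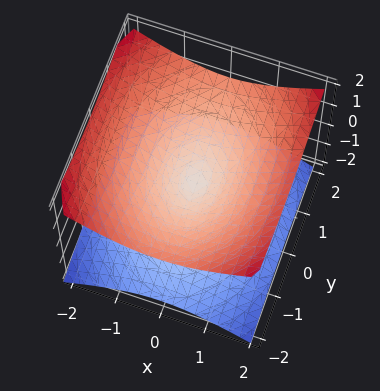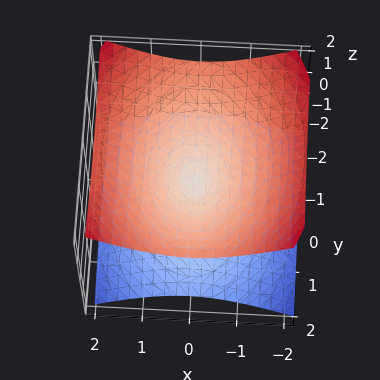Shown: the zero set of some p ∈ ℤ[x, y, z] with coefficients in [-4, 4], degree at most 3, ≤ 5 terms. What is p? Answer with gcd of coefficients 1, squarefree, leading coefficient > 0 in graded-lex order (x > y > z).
2*x^2 + y^2 - 3*z^2

(a) deg p = 2. A double cone through the origin; a quadric.
(b) Symmetries: mirror symmetry y ↦ −y ⇒ only even powers of y; it's symmetric under x → −x, forcing even powers of x; mirror symmetry z ↦ −z ⇒ only even powers of z.
(c) From the visible intercepts: it meets the z-axis at z = 0 (among the integer gridlines); it meets the x-axis at x = 0 (among the integer gridlines); it crosses the y-axis at the gridline y = 0.
(d) Assembling these constraints gives the stated polynomial.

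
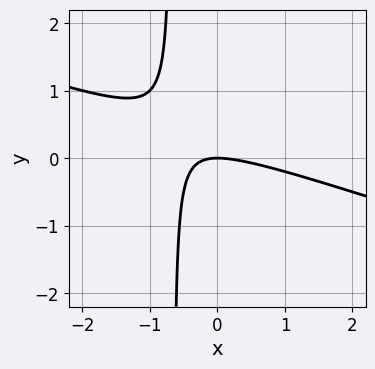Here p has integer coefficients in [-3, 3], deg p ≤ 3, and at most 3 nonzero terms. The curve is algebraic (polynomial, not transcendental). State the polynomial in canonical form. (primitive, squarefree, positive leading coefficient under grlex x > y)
x^2 + 3*x*y + 2*y

1. The degree is 2 — a generic line meets the curve in up to 2 points.
2. Reading off the gridlines: it crosses the x-axis at the gridline x = 0; it crosses the y-axis at the gridline y = 0.
3. Matching integer coefficients to the picture gives p.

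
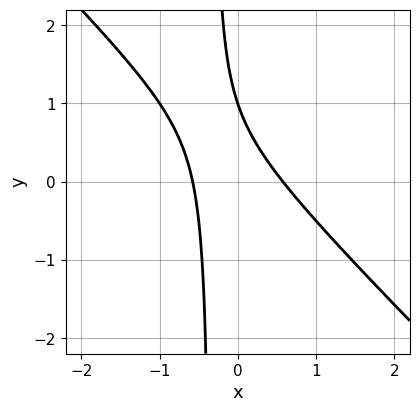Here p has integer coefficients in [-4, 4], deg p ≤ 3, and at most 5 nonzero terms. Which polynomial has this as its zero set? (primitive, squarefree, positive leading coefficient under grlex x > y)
First, deg p = 2. A generic line meets the curve in up to 2 points.
Next, observable constraints: it meets the y-axis at y = 1 (among the integer gridlines).
Finally, putting this together gives p.

3*x^2 + 3*x*y + y - 1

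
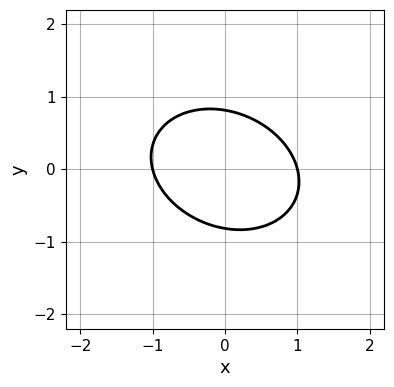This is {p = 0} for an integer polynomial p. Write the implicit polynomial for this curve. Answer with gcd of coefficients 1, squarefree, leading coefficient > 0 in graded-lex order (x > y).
1. The degree is 2 — a generic line meets the curve in up to 2 points.
2. Observable constraints: the x-axis gridline crossings are at x ∈ {-1, 1}.
3. Fitting integer coefficients to these (and the overall shape) gives p.

2*x^2 + x*y + 3*y^2 - 2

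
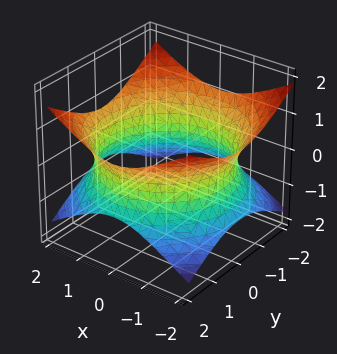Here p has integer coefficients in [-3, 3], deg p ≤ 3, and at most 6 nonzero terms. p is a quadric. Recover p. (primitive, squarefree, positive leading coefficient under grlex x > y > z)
First, the degree is 2 — an hourglass — one-sheet hyperboloid; a quadric.
Next, symmetries: mirror symmetry z ↦ −z ⇒ only even powers of z; the z-axis is an axis of rotation, so x and y enter only as x² + y².
Then, observable constraints: a circular section at z = 0 has radius between 1 and 2; no z-intercept at any integer in the box.
Finally, the integer polynomial consistent with all of this is the stated p.

x^2 + y^2 - 2*z^2 - 3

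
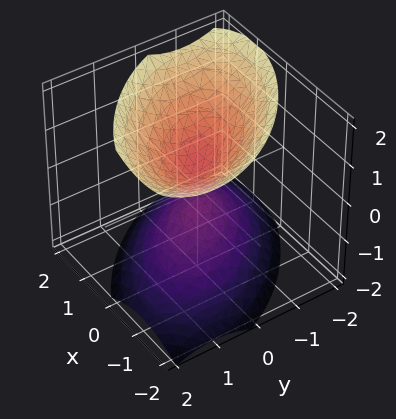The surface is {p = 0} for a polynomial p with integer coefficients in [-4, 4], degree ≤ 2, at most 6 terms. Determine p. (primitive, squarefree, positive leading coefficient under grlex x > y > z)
3*x^2 + 3*x*y + 3*y^2 - 3*z^2 + 1

I count 2 distinct pieces. They look like related sheets of one shape, so recover p as a whole.
deg p = 2. The shape is more complex than any degree-1 surface.
Checking where it meets the axes: the surface avoids every integer x-axis point in the box; no y-intercept at any integer in the box.
The integer polynomial consistent with all of this is the stated p.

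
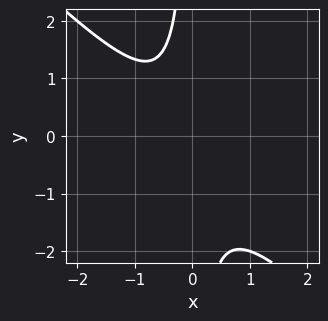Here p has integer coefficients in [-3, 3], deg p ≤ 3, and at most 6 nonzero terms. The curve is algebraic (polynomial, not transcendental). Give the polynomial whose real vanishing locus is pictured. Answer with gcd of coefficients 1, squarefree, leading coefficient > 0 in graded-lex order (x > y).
3*x^2 + 3*x*y + x + 2

deg p = 2. A generic line meets the curve in up to 2 points.
Reading off the gridlines: no x-intercept at any integer in the box; it misses every integer gridline on the y-axis.
Assembling these constraints gives the stated polynomial.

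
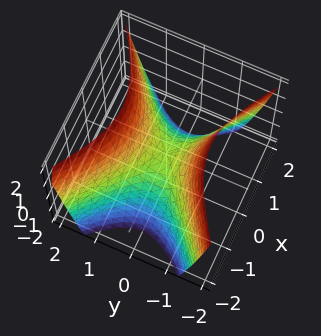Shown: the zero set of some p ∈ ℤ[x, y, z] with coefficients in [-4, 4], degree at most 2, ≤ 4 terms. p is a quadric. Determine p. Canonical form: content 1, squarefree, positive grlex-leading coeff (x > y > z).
(a) The degree is 2 — a hyperbolic paraboloid; a quadric.
(b) Symmetries: the y ↦ −y reflection is a symmetry, so y appears only in even powers; the x ↦ −x reflection is a symmetry, so x appears only in even powers.
(c) From the axis intercepts and sections: one x-axis crossing is at x = 0; one y-axis crossing is at y = 0.
(d) Matching integer coefficients to the picture gives p.

2*x^2 - 3*y^2 + 2*z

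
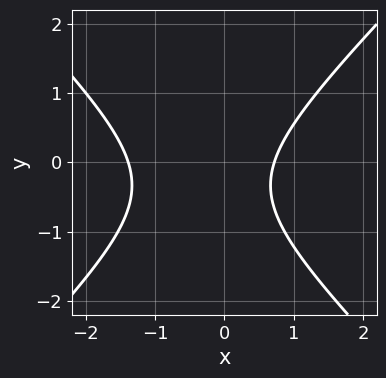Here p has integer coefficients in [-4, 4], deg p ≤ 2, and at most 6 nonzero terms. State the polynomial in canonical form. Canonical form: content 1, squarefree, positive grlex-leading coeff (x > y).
3*x^2 - 3*y^2 + 2*x - 2*y - 3

The degree is 2 — a generic line meets the curve in up to 2 points.
Checking where it meets the axes: it misses every integer gridline on the y-axis.
Assembling these constraints gives the stated polynomial.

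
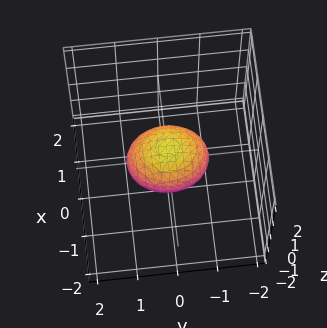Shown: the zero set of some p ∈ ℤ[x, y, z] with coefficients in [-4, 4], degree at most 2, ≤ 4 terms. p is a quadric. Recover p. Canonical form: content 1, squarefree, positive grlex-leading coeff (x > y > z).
3*x^2 + 2*y^2 + 3*z^2 - 2

First, the degree is 2 — a closed, bounded, convex surface; a quadric.
Next, symmetries: the x ↦ −x reflection is a symmetry, so x appears only in even powers; the y ↦ −y reflection is a symmetry, so y appears only in even powers; mirror symmetry z ↦ −z ⇒ only even powers of z.
Next, reading off the gridlines: among the integer gridlines, it crosses the y-axis at y ∈ {-1, 1}.
Finally, fitting integer coefficients to these (and the overall shape) gives p.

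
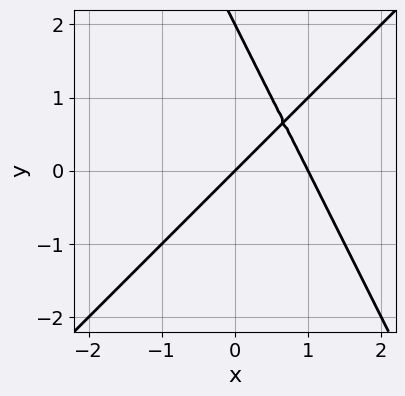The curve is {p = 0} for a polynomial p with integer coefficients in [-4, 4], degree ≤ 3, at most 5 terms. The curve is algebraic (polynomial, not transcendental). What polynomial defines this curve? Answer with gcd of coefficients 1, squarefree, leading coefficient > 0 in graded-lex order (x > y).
(a) deg p = 2. The shape is more complex than any degree-1 curve.
(b) From the visible intercepts: the x-axis gridline crossings are at x ∈ {0, 1}; among the integer gridlines, it crosses the y-axis at y ∈ {0, 2}.
(c) The integer polynomial consistent with all of this is the stated p.

2*x^2 - x*y - y^2 - 2*x + 2*y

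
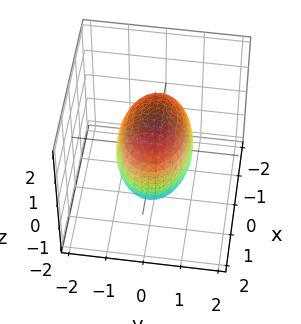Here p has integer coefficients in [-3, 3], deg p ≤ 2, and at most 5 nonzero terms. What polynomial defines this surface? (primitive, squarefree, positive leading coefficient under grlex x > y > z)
x^2 + 2*y^2 + z^2 - 2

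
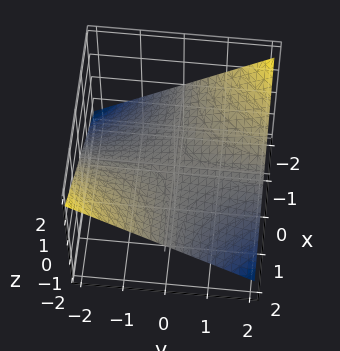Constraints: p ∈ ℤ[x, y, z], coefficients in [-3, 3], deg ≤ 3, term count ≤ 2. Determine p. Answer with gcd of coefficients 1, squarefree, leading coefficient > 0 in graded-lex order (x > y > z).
deg p = 2. A hyperbolic paraboloid; a quadric.
Against the integer gridlines: every point of the x-axis in the box is on the surface; the visible y-axis segment lies entirely on the surface; one z-axis crossing is at z = 0.
Fitting integer coefficients to these (and the overall shape) gives p.

x*y + 3*z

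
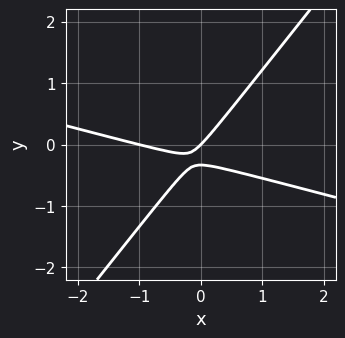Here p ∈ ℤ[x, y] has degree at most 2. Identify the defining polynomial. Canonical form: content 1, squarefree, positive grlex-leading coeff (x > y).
x^2 + 3*x*y - 3*y^2 + x - y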